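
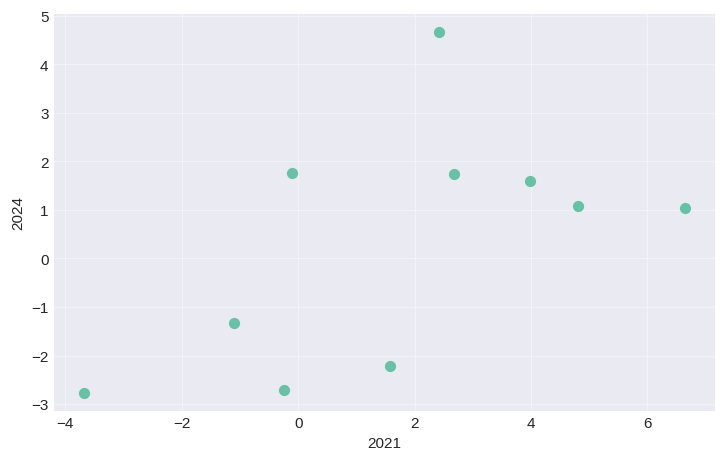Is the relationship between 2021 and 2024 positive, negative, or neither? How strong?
positive, moderate

Points are positively correlated; moderate (|r| ≈ 0.6).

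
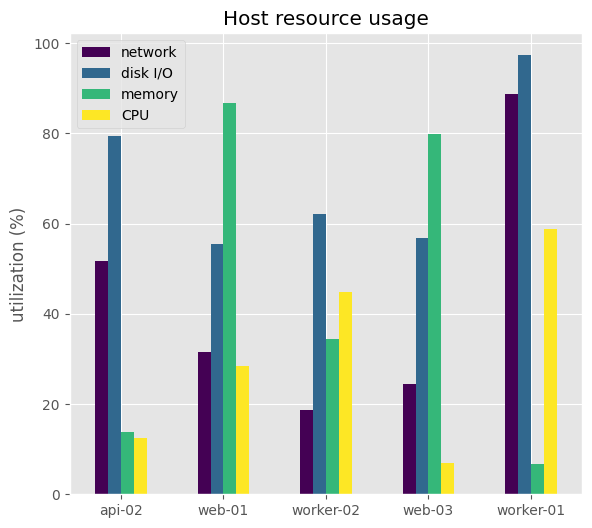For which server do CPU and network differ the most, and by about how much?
api-02, ≈ 40 %

api-02: CPU ≈ 10, network ≈ 50 → gap ≈ 40. Next-largest (worker-01) is only ≈ 30.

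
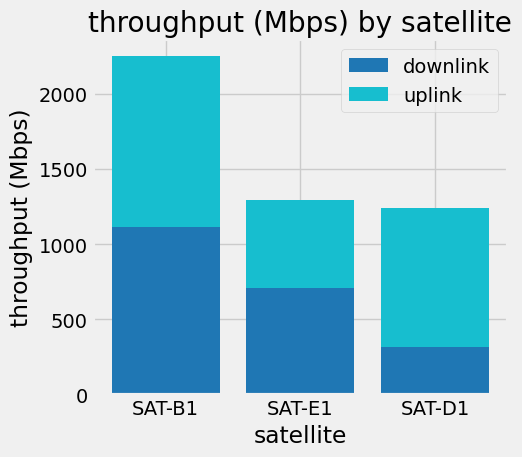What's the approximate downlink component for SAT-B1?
≈ 1200

downlink top ≈ 1200, bottom ≈ 0; segment ≈ 1200.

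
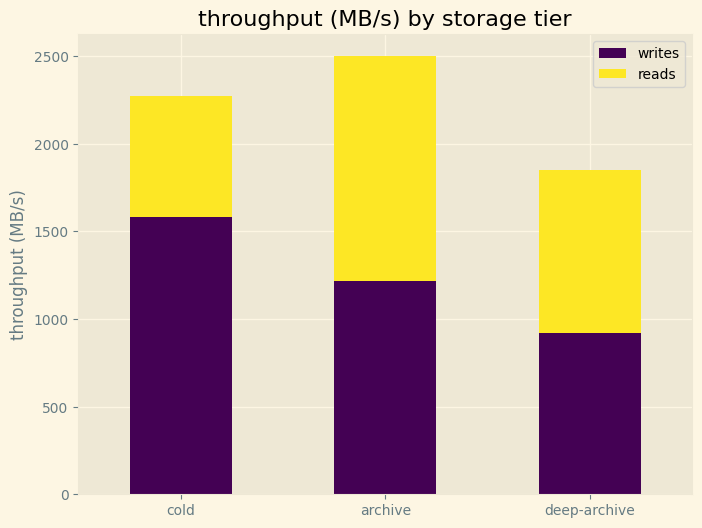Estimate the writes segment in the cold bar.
writes top ≈ 1500, bottom ≈ 0; segment ≈ 1500.

≈ 1500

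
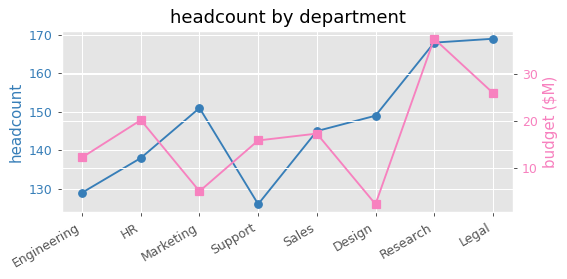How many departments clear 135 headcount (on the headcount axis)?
6

Above 135: HR, Marketing, Sales, Design, Research, Legal.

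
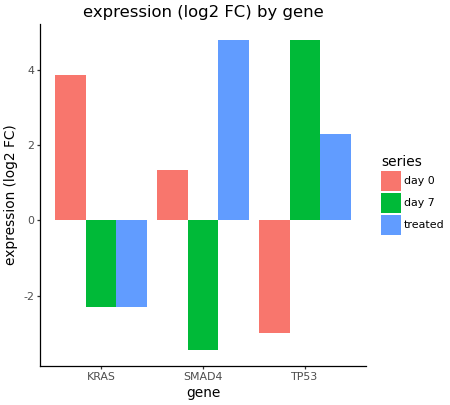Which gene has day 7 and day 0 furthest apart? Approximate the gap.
TP53, ≈ 8 log2 FC

TP53: day 7 ≈ 5, day 0 ≈ -3 → gap ≈ 8. Next-largest (KRAS) is only ≈ 6.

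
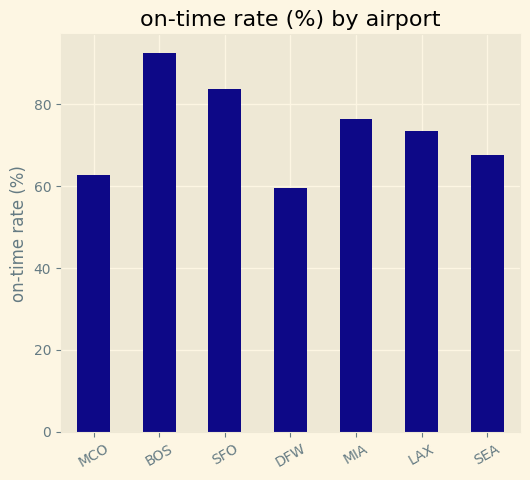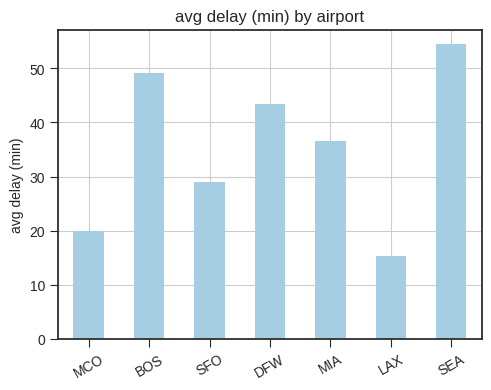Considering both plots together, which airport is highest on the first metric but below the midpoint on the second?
Chart 2 median avg delay (min) ≈ 35; below-median airports: MCO, SFO, LAX. Among those, SFO has the highest on-time rate (%) (≈ 80).

SFO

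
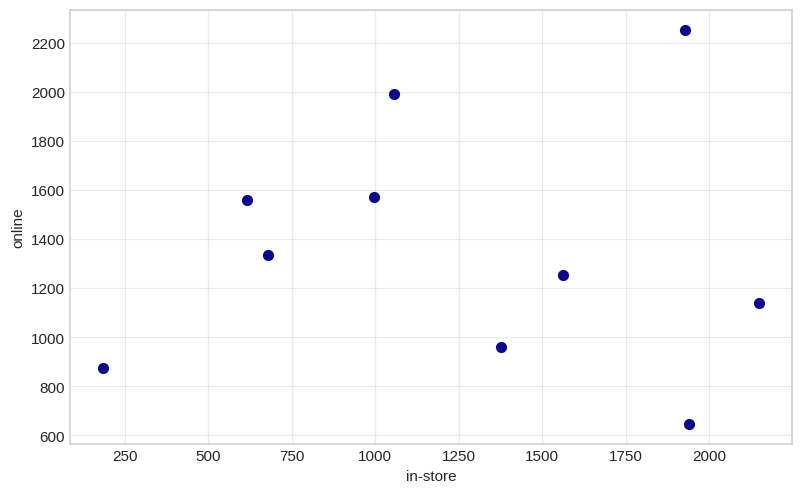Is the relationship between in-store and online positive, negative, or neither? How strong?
no clear correlation

Points are roughly uncorrelated; weak (|r| ≈ 0.0).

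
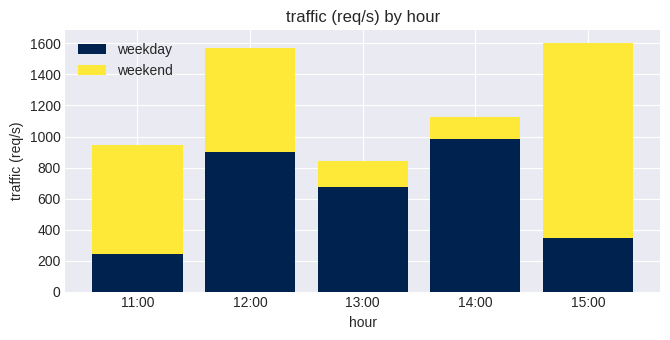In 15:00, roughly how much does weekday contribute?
weekday top ≈ 400, bottom ≈ 0; segment ≈ 400.

≈ 400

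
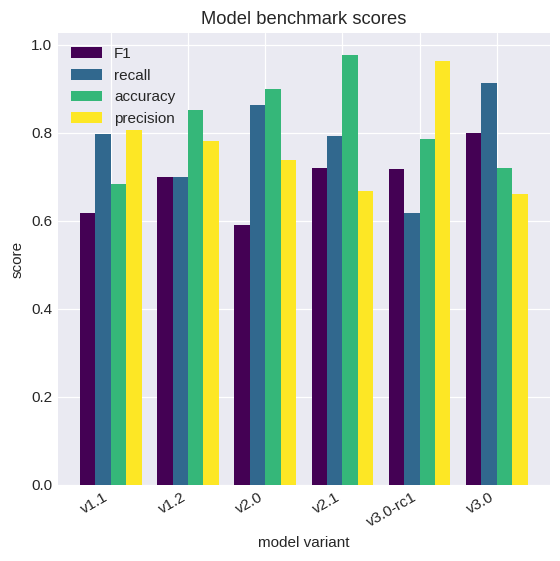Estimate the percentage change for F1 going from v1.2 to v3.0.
v1.2 ≈ 0.7, v3.0 ≈ 0.8; (0.8 − 0.7) / 0.7 ≈ +14.3%.

≈ +14.3%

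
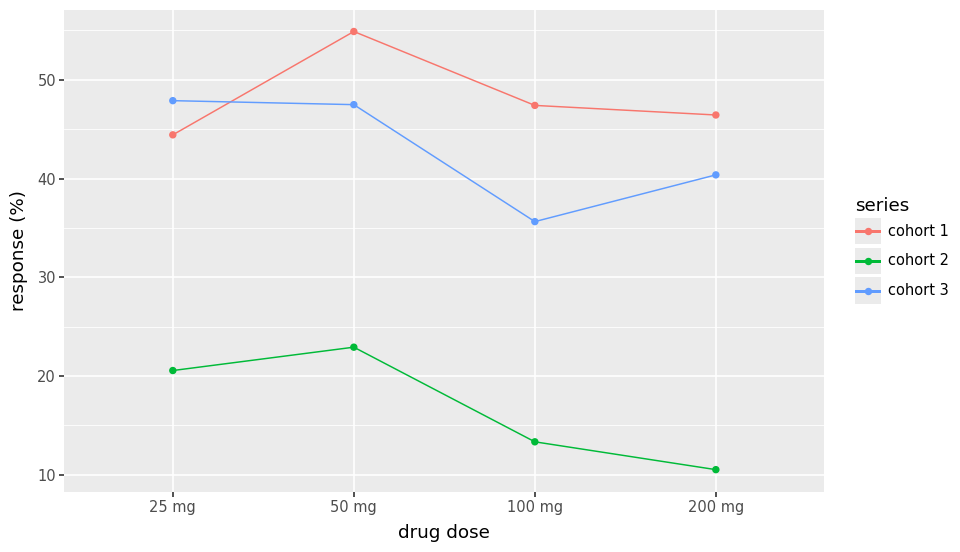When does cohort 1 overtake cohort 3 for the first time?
25 mg: cohort 1 ≈ 45 vs cohort 3 ≈ 50 (not yet); 50 mg: cohort 1 ≈ 55 vs cohort 3 ≈ 45 (first crossover).

50 mg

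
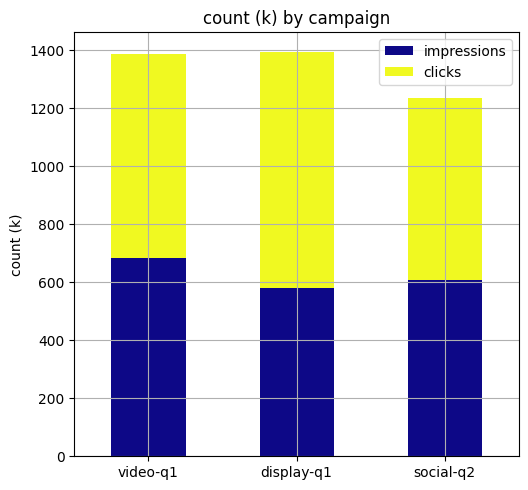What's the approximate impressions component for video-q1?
impressions top ≈ 600, bottom ≈ 0; segment ≈ 600.

≈ 600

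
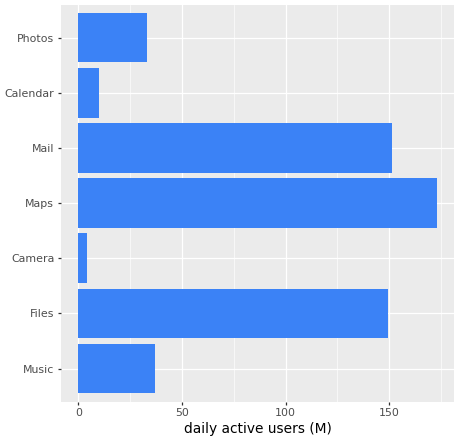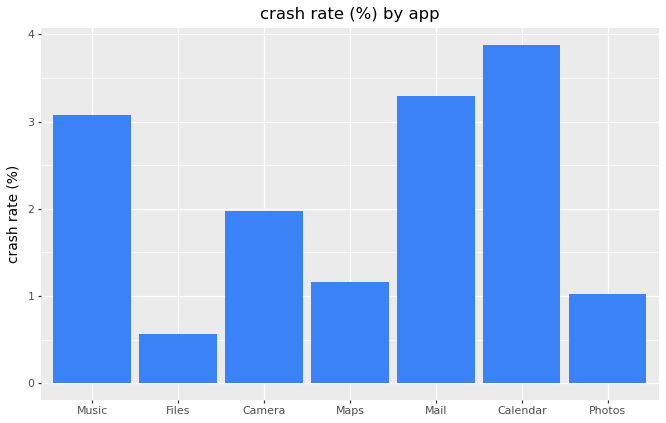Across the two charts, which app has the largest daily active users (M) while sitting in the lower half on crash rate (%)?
Maps

Chart 2 median crash rate (%) ≈ 2; below-median apps: Files, Maps, Photos. Among those, Maps has the highest daily active users (M) (≈ 180).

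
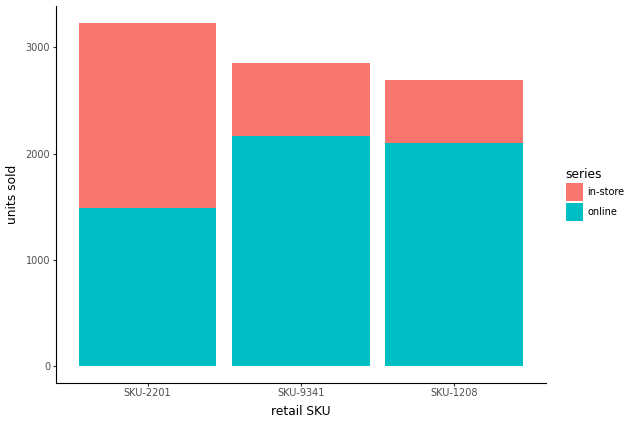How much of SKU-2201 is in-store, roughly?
≈ 1500

in-store top ≈ 3000, bottom ≈ 1500; segment ≈ 1500.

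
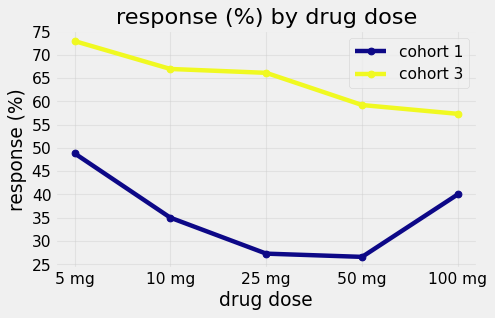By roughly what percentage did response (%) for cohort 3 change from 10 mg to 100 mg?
10 mg ≈ 65, 100 mg ≈ 55; (55 − 65) / 65 ≈ -15.4%.

≈ -15.4%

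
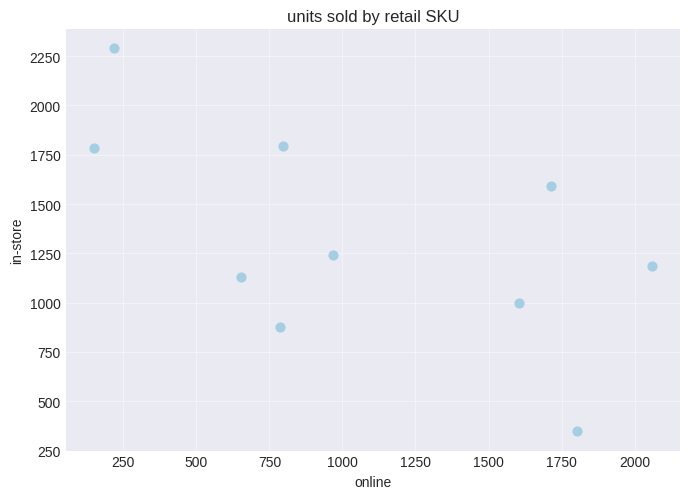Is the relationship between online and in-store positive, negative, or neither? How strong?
negative, moderate

Points are negatively correlated; moderate (|r| ≈ 0.6).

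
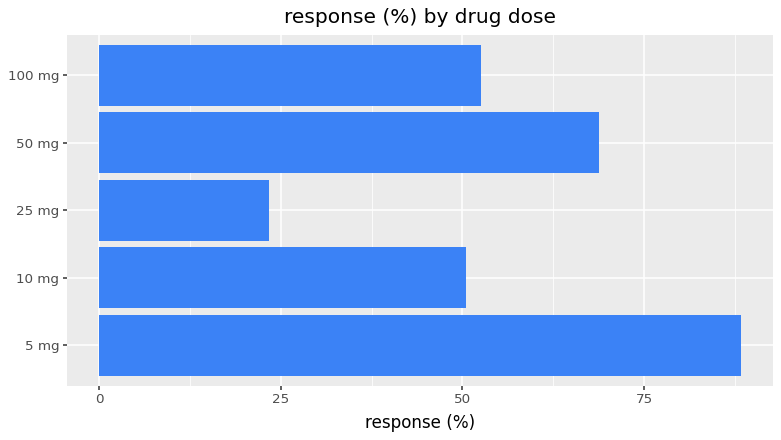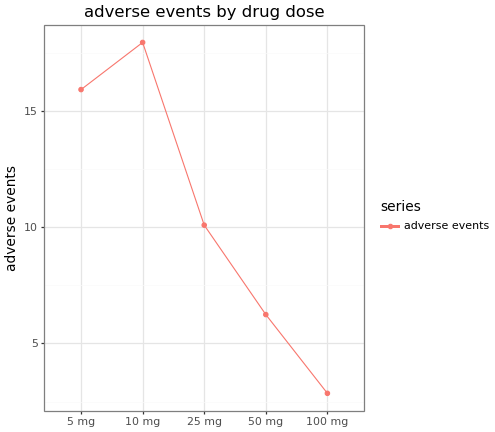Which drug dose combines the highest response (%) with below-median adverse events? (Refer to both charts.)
Chart 2 median adverse events ≈ 10; below-median drug doses: 50 mg, 100 mg. Among those, 50 mg has the highest response (%) (≈ 70).

50 mg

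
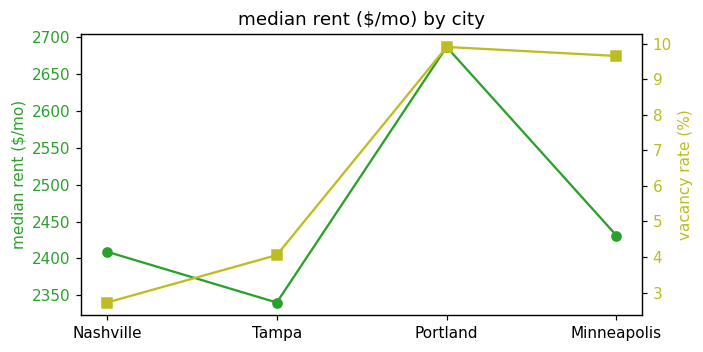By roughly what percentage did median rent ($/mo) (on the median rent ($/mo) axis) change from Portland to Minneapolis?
Portland ≈ 2700, Minneapolis ≈ 2450; (2450 − 2700) / 2700 ≈ -9.3%.

≈ -9.3%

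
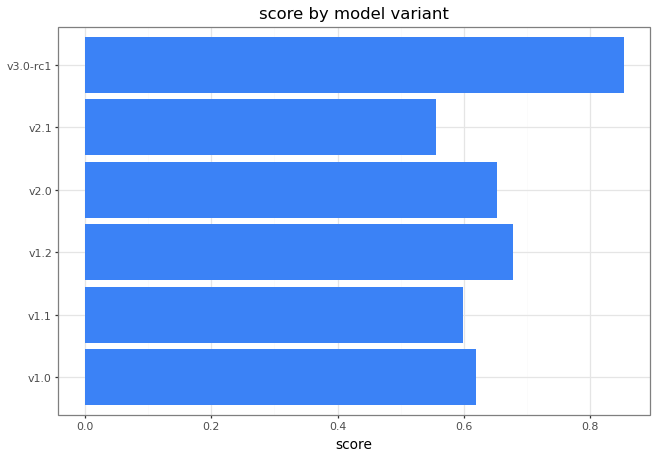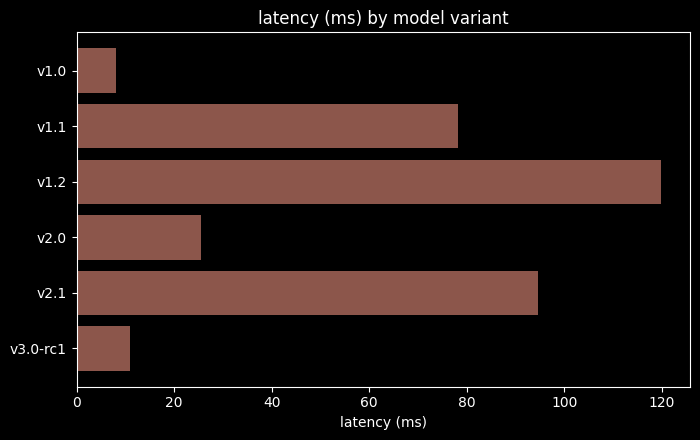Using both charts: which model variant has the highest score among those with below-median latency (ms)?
Chart 2 median latency (ms) ≈ 60; below-median model variants: v1.0, v2.0, v3.0-rc1. Among those, v3.0-rc1 has the highest score (≈ 0.9).

v3.0-rc1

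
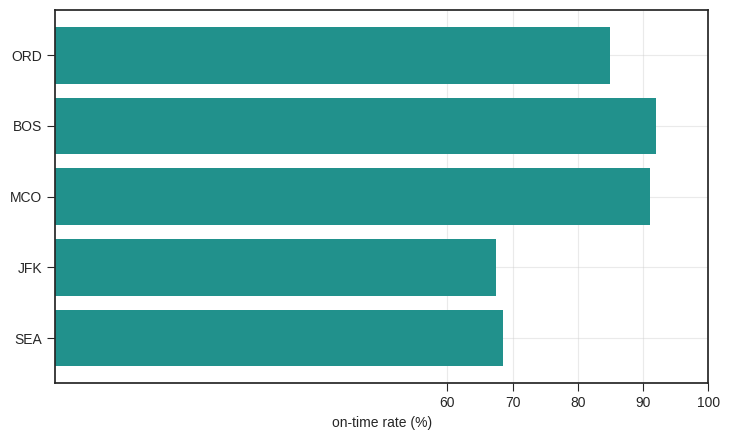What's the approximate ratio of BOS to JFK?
BOS ≈ 90, JFK ≈ 70; 90/70 ≈ 1.29.

≈ 1.29×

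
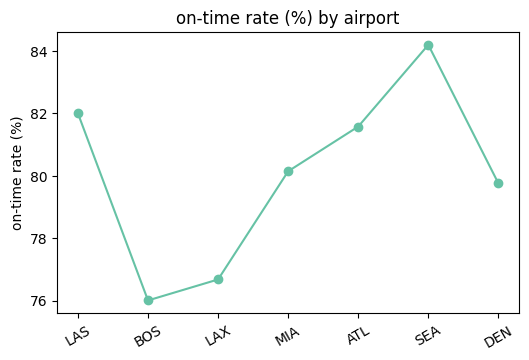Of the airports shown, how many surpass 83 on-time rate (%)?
1

Above 83: SEA.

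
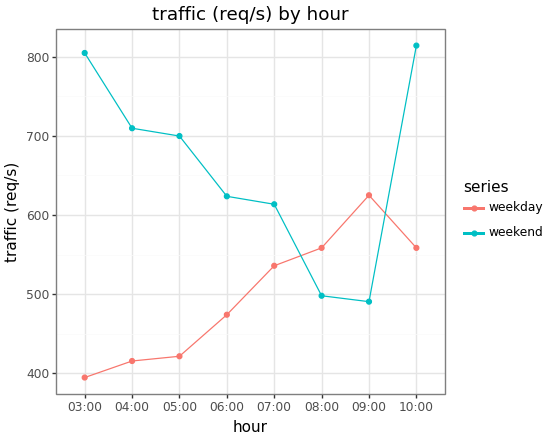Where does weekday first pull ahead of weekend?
07:00: weekday ≈ 550 vs weekend ≈ 600 (not yet); 08:00: weekday ≈ 550 vs weekend ≈ 500 (first crossover).

08:00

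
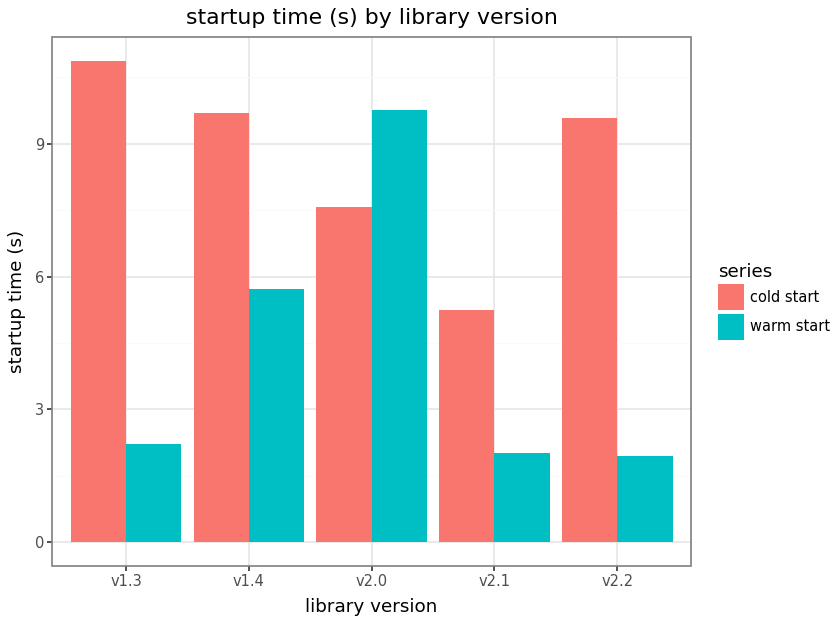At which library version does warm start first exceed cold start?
v1.4: warm start ≈ 6 vs cold start ≈ 10 (not yet); v2.0: warm start ≈ 10 vs cold start ≈ 8 (first crossover).

v2.0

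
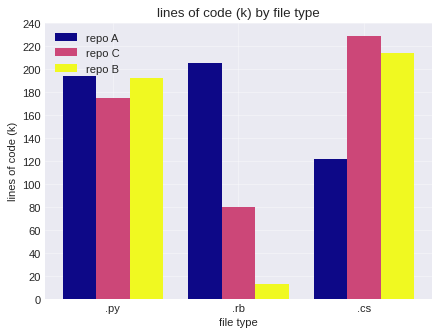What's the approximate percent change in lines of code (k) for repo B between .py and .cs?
≈ +10%

.py ≈ 200, .cs ≈ 220; (220 − 200) / 200 ≈ +10%.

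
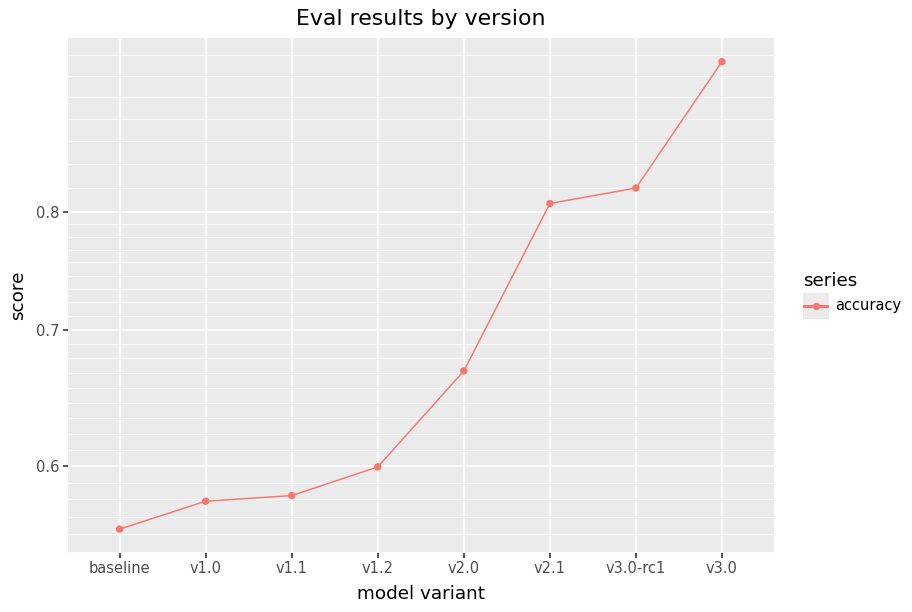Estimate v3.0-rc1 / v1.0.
≈ 1.33×

v3.0-rc1 ≈ 0.80, v1.0 ≈ 0.60; 0.80/0.60 ≈ 1.33.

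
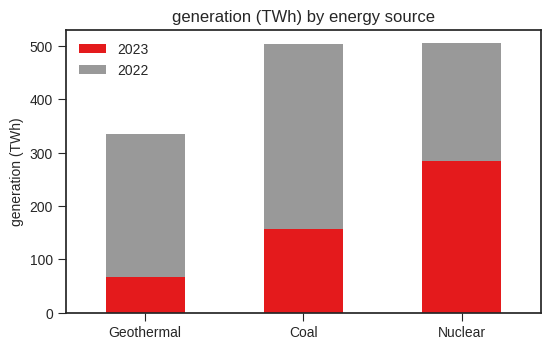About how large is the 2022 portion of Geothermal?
2022 top ≈ 350, bottom ≈ 50; segment ≈ 300.

≈ 300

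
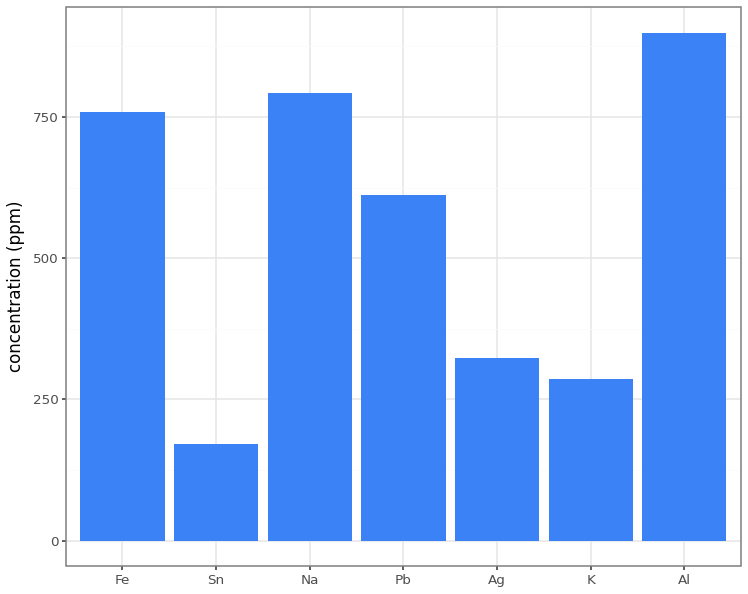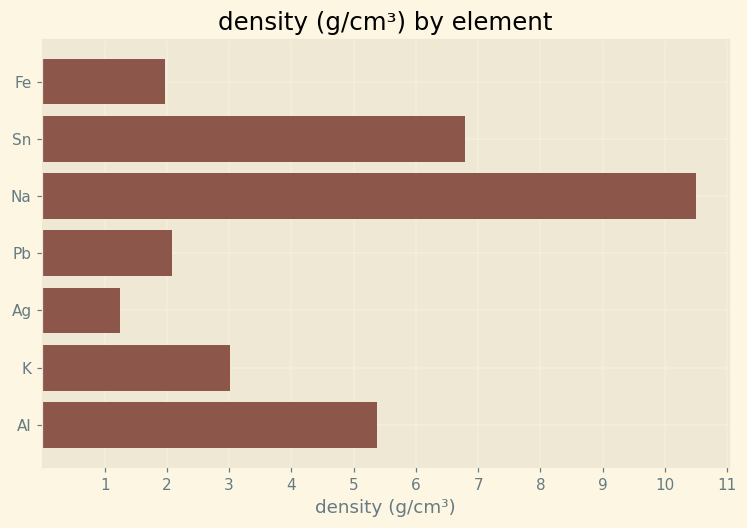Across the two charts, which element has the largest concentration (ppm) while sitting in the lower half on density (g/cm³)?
Chart 2 median density (g/cm³) ≈ 3; below-median elements: Fe, Pb, Ag. Among those, Fe has the highest concentration (ppm) (≈ 800).

Fe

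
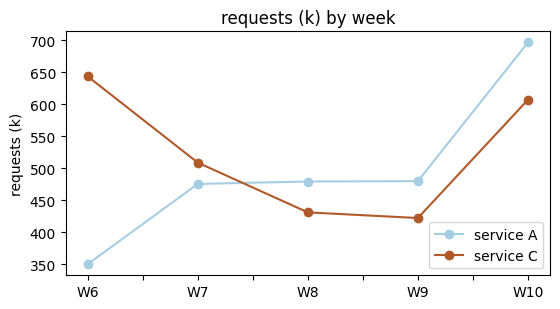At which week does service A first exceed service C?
W7: service A ≈ 500 vs service C ≈ 500 (not yet); W8: service A ≈ 500 vs service C ≈ 450 (first crossover).

W8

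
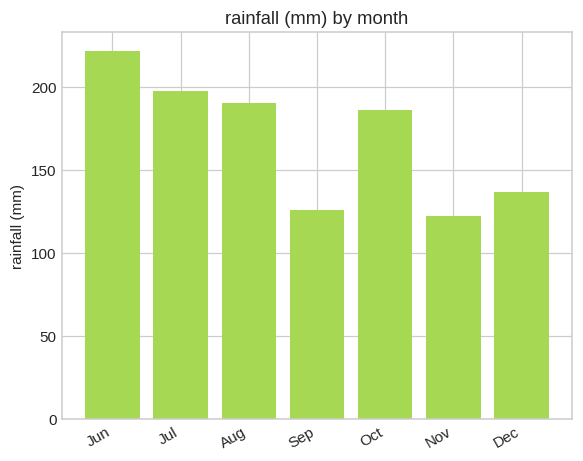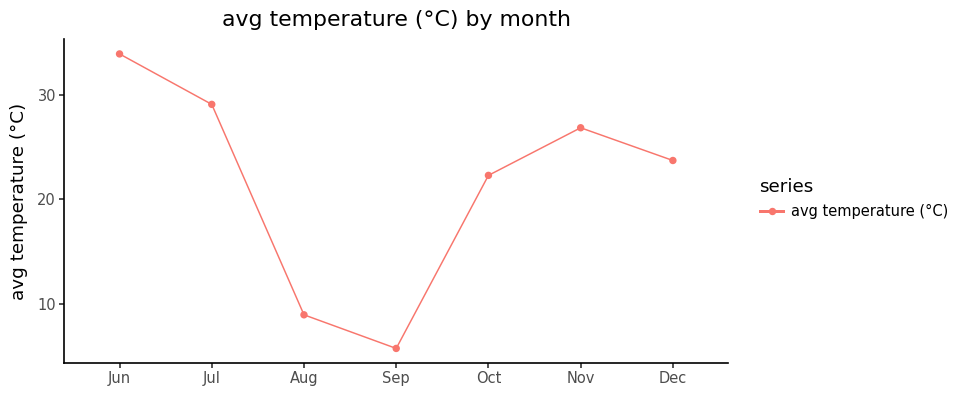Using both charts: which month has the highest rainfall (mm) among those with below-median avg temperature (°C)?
Aug

Chart 2 median avg temperature (°C) ≈ 25; below-median months: Aug, Sep, Oct. Among those, Aug has the highest rainfall (mm) (≈ 200).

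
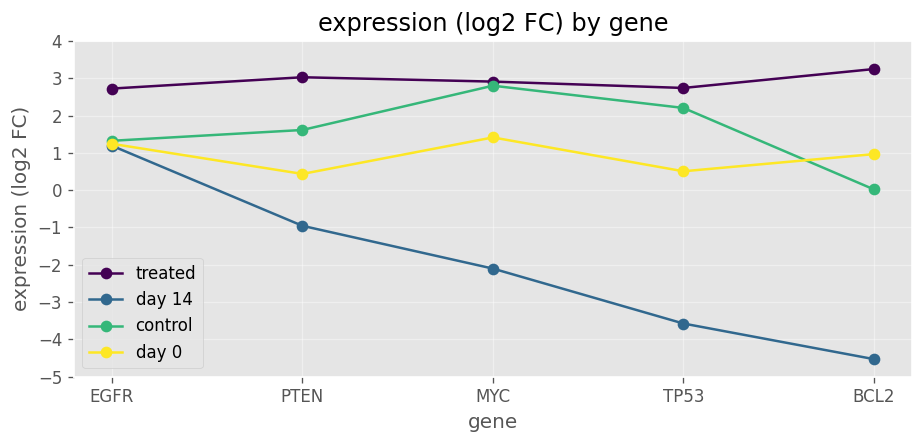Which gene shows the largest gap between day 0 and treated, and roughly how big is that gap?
PTEN, ≈ 3 log2 FC

PTEN: day 0 ≈ 0, treated ≈ 3 → gap ≈ 3. Next-largest (BCL2) is only ≈ 2.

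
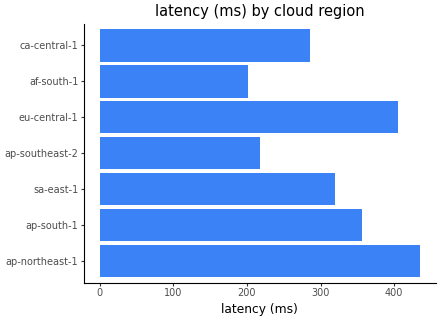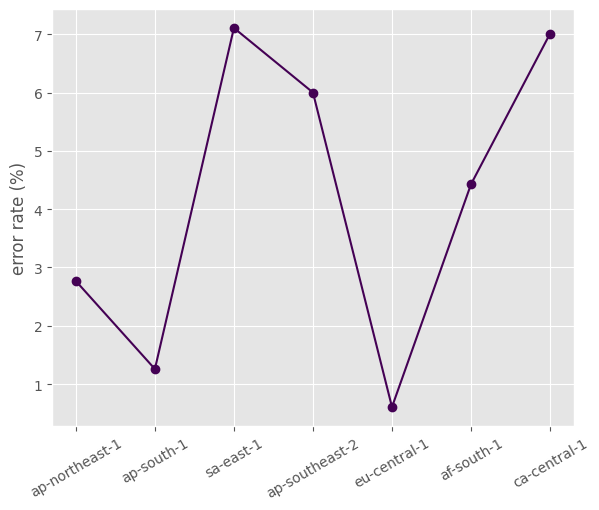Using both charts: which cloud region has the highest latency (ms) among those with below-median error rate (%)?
Chart 2 median error rate (%) ≈ 4; below-median cloud regions: ap-northeast-1, ap-south-1, eu-central-1. Among those, ap-northeast-1 has the highest latency (ms) (≈ 450).

ap-northeast-1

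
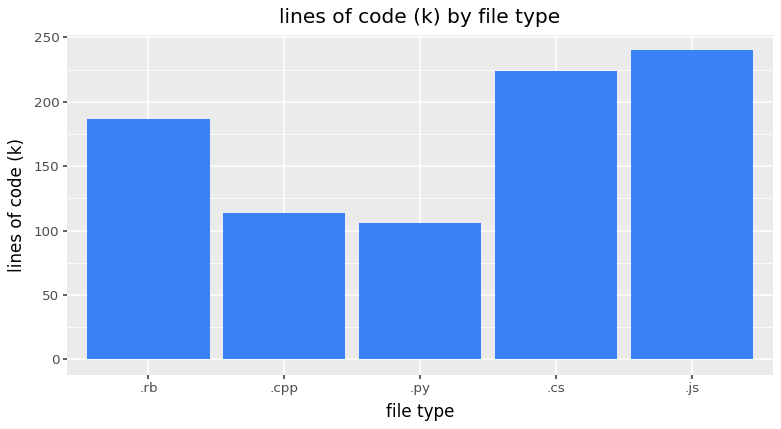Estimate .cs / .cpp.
≈ 1.8×

.cs ≈ 225, .cpp ≈ 125; 225/125 ≈ 1.8.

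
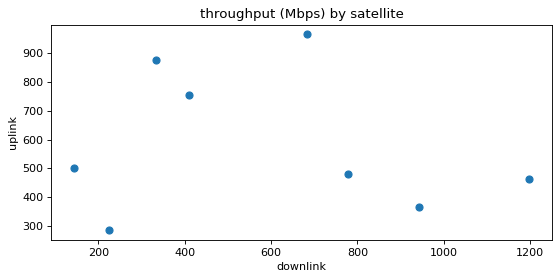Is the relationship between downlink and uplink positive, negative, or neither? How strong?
Points are roughly uncorrelated; weak (|r| ≈ 0.1).

no clear correlation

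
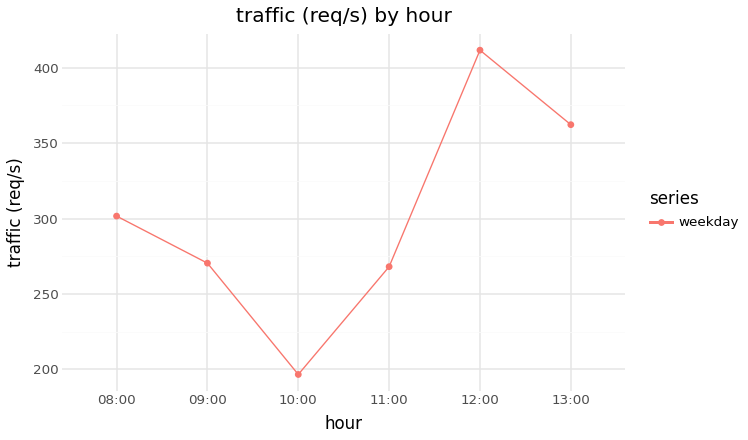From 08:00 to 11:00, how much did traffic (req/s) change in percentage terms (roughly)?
≈ -13.3%

08:00 ≈ 300, 11:00 ≈ 260; (260 − 300) / 300 ≈ -13.3%.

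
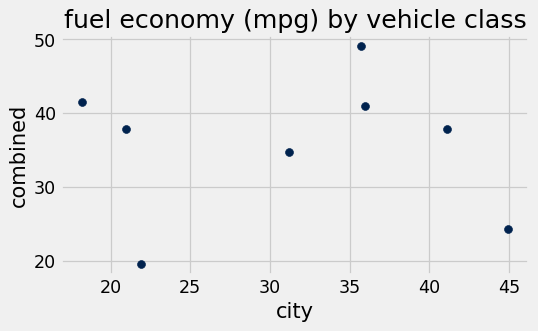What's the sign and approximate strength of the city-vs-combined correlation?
Points are roughly uncorrelated; weak (|r| ≈ 0.0).

no clear correlation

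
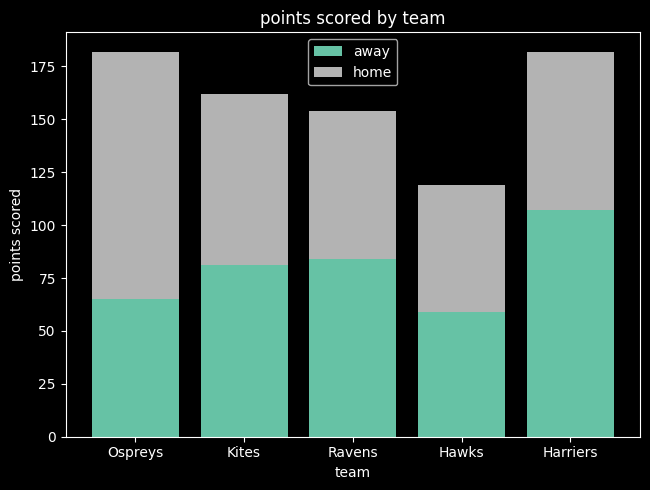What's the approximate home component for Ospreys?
home top ≈ 180, bottom ≈ 60; segment ≈ 120.

≈ 120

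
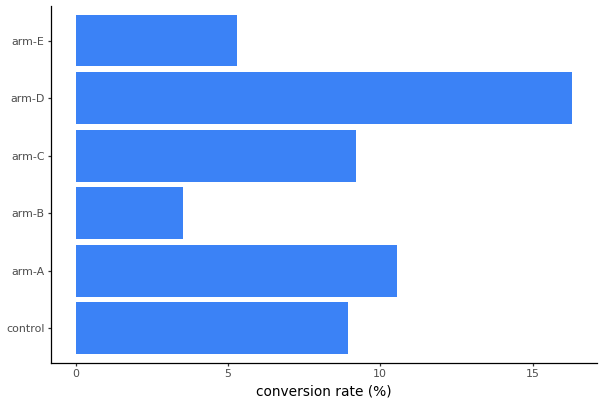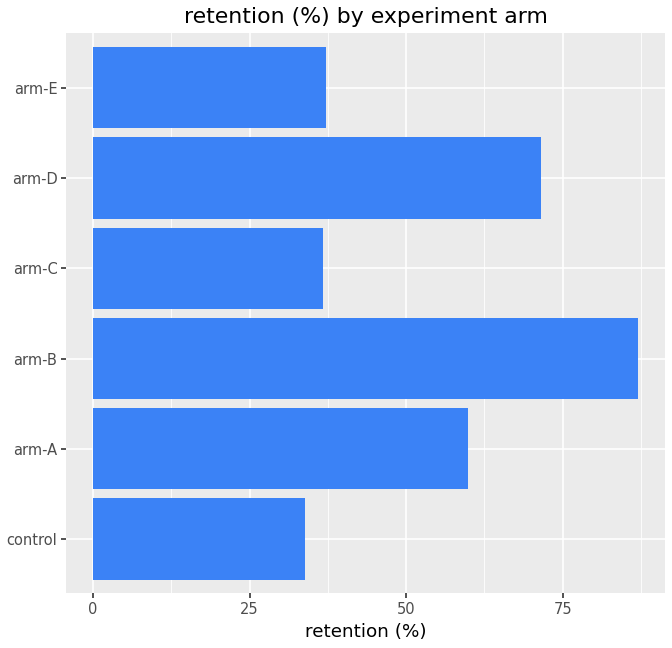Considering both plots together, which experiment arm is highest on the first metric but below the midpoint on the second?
Chart 2 median retention (%) ≈ 50; below-median experiment arms: control, arm-C, arm-E. Among those, arm-C has the highest conversion rate (%) (≈ 10).

arm-C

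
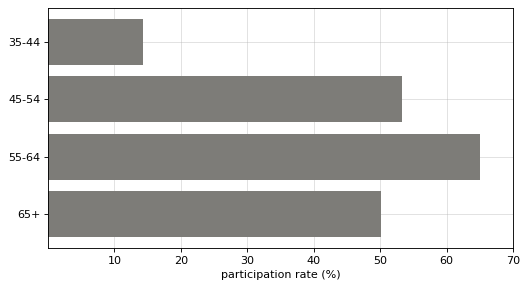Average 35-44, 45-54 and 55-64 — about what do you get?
≈ 43

(10 + 50 + 70) / 3 ≈ 43.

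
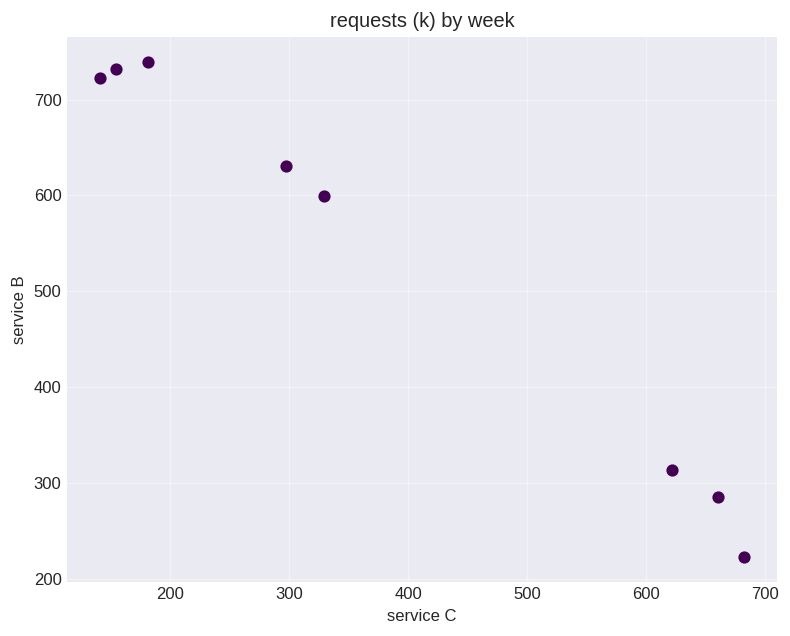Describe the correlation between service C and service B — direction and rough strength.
negative, strong

Points are negatively correlated; strong (|r| ≈ 1.0).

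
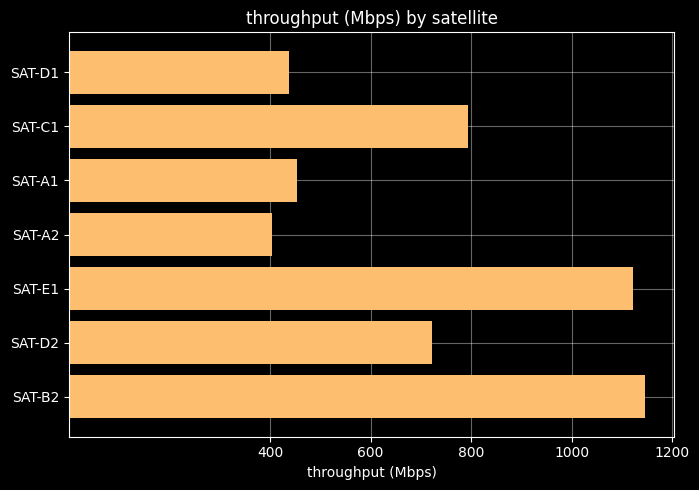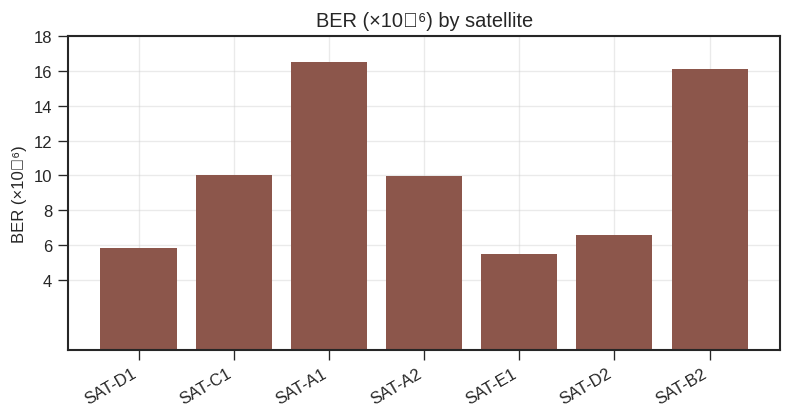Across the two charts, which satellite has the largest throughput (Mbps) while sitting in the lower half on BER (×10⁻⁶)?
Chart 2 median BER (×10⁻⁶) ≈ 10; below-median satellites: SAT-D1, SAT-E1, SAT-D2. Among those, SAT-E1 has the highest throughput (Mbps) (≈ 1200).

SAT-E1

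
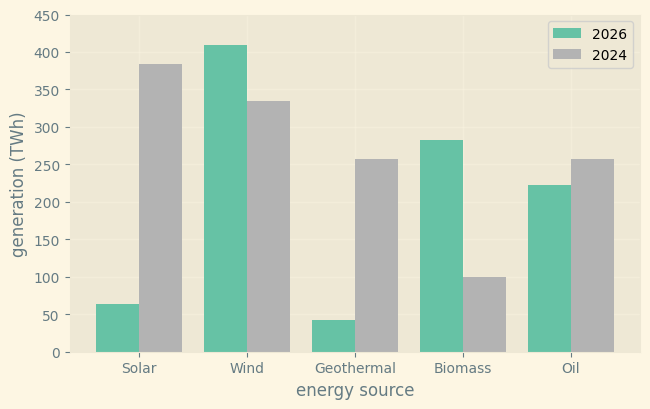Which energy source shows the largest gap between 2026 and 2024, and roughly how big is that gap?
Solar, ≈ 350 TWh

Solar: 2026 ≈ 50, 2024 ≈ 400 → gap ≈ 350. Next-largest (Geothermal) is only ≈ 200.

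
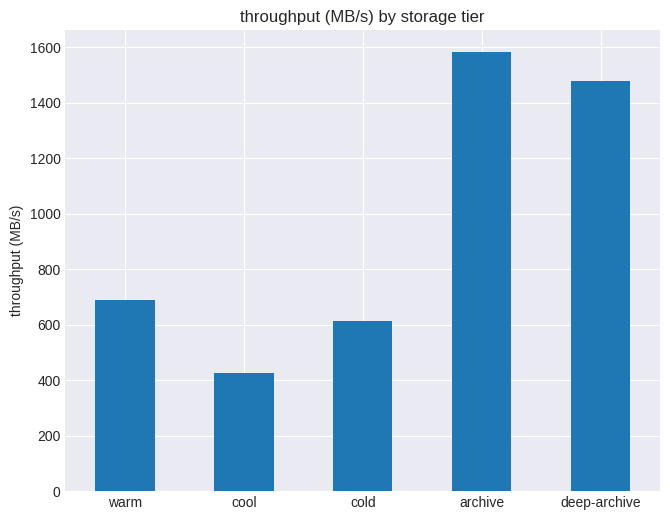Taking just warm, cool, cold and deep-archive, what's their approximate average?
(600 + 400 + 600 + 1400) / 4 ≈ 750.

≈ 750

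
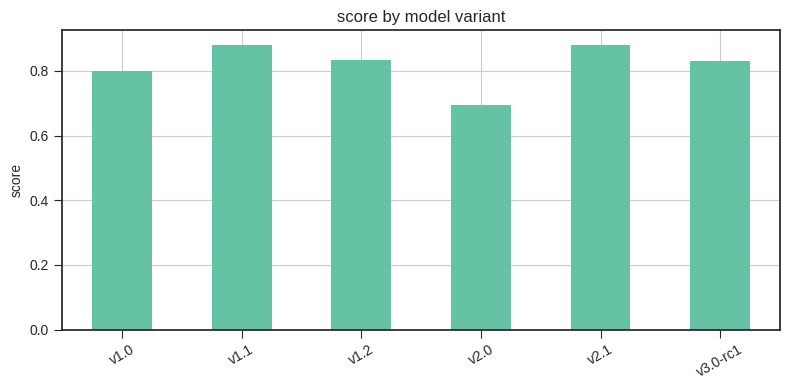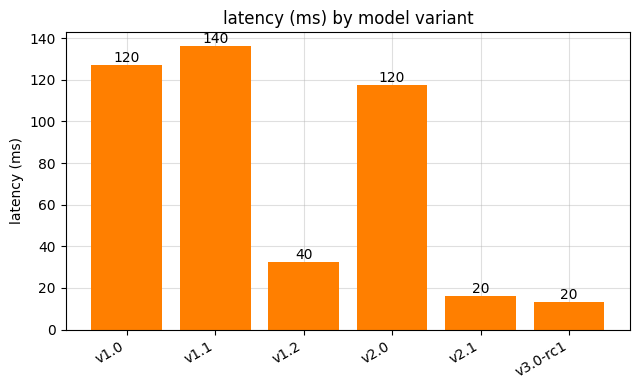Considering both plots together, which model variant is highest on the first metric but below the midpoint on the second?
Chart 2 median latency (ms) ≈ 80; below-median model variants: v1.2, v2.1, v3.0-rc1. Among those, v2.1 has the highest score (≈ 0.9).

v2.1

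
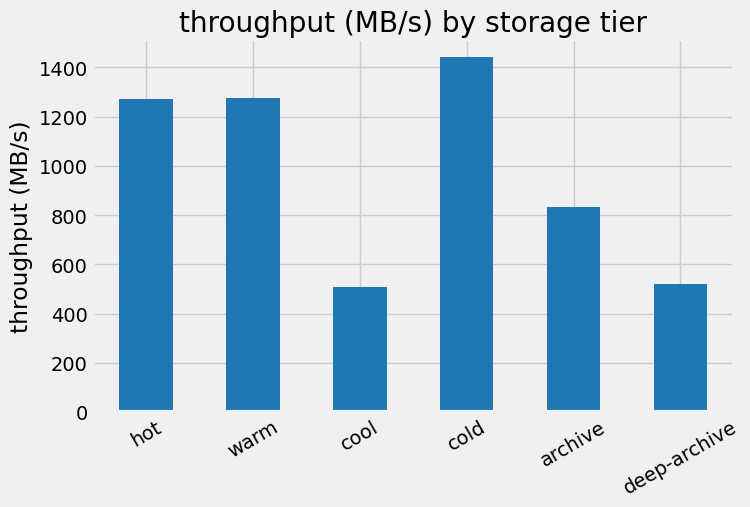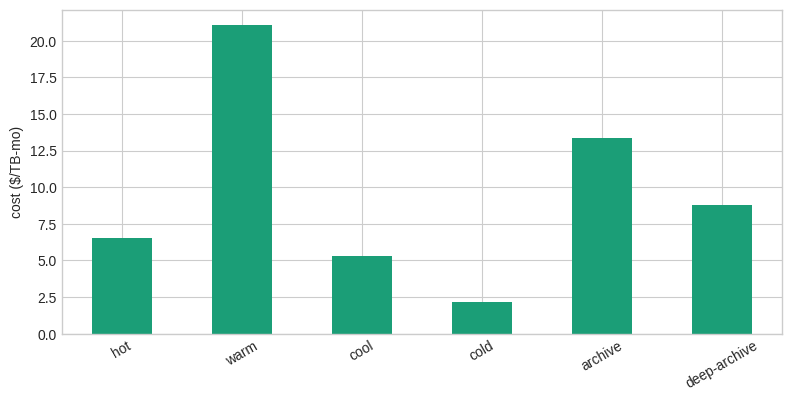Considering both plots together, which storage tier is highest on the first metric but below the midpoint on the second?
cold

Chart 2 median cost ($/TB-mo) ≈ 8; below-median storage tiers: hot, cool, cold. Among those, cold has the highest throughput (MB/s) (≈ 1400).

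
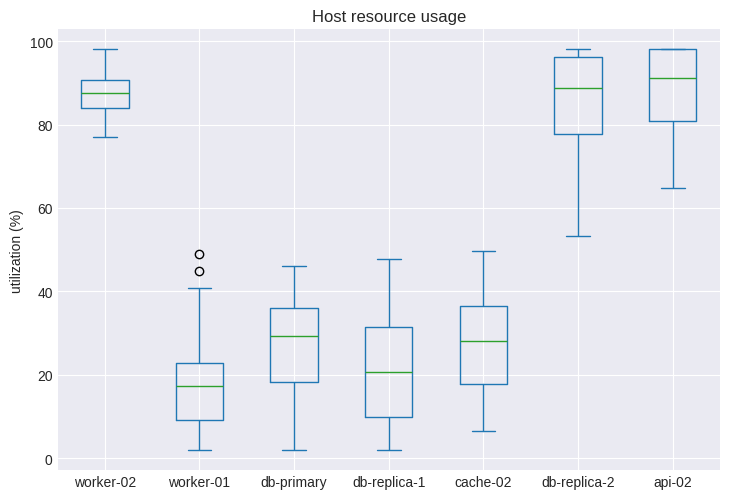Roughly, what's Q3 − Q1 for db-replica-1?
≈ 20

Q3 ≈ 30, Q1 ≈ 10; IQR ≈ 20.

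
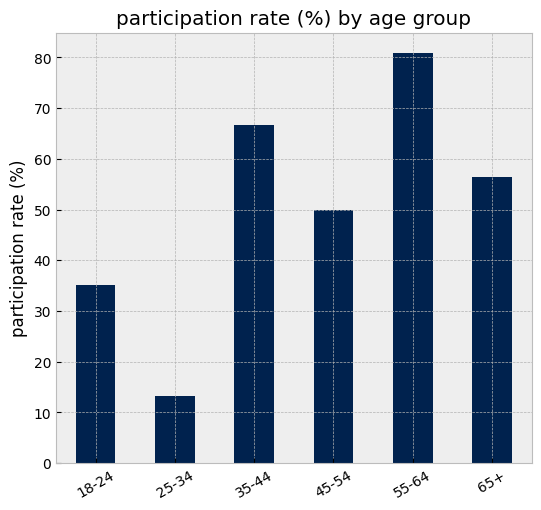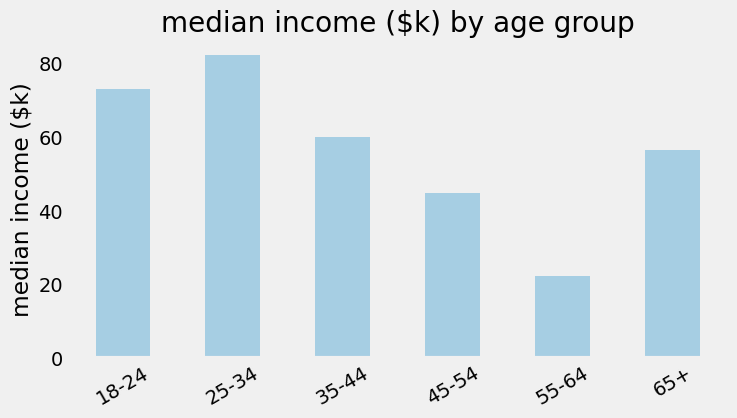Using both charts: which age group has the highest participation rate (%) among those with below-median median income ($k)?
55-64

Chart 2 median median income ($k) ≈ 60; below-median age groups: 45-54, 55-64, 65+. Among those, 55-64 has the highest participation rate (%) (≈ 80).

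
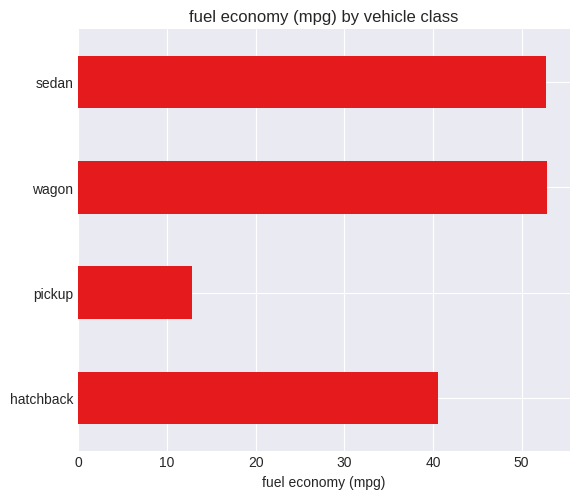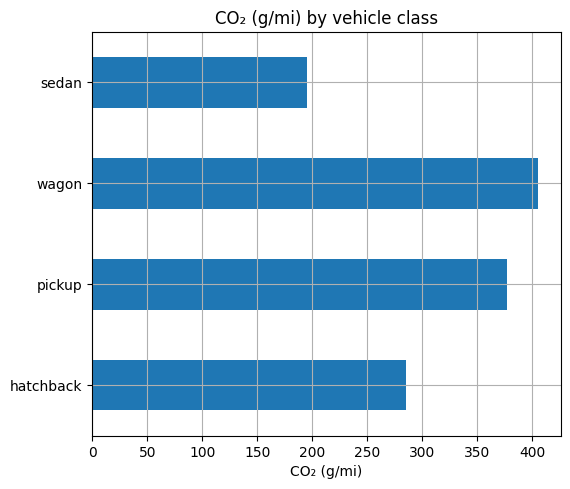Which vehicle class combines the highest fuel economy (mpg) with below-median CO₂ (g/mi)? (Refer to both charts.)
sedan

Chart 2 median CO₂ (g/mi) ≈ 350; below-median vehicle classes: hatchback, sedan. Among those, sedan has the highest fuel economy (mpg) (≈ 55).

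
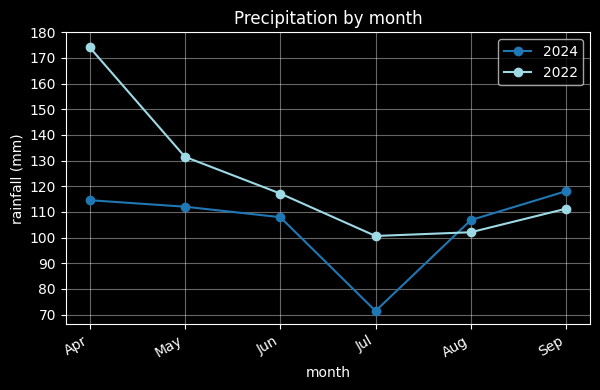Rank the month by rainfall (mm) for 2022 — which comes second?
May

Top 3 for 2022: Apr ≈ 170, May ≈ 130, Jun ≈ 120.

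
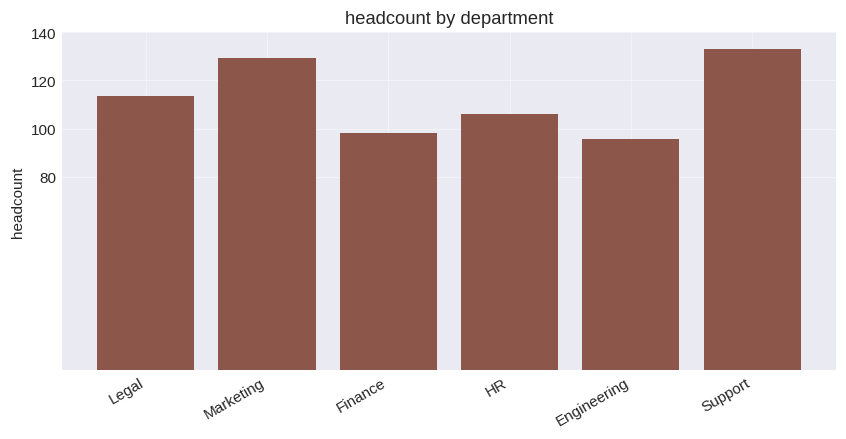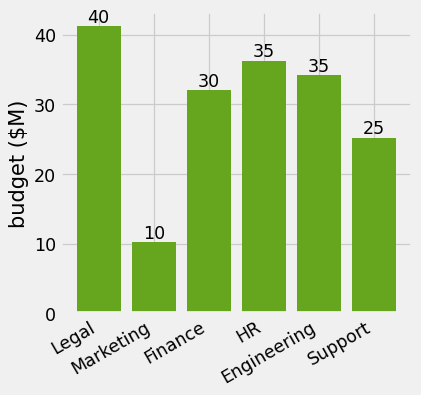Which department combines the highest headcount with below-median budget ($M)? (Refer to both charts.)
Support

Chart 2 median budget ($M) ≈ 35; below-median departments: Marketing, Finance, Support. Among those, Support has the highest headcount (≈ 140).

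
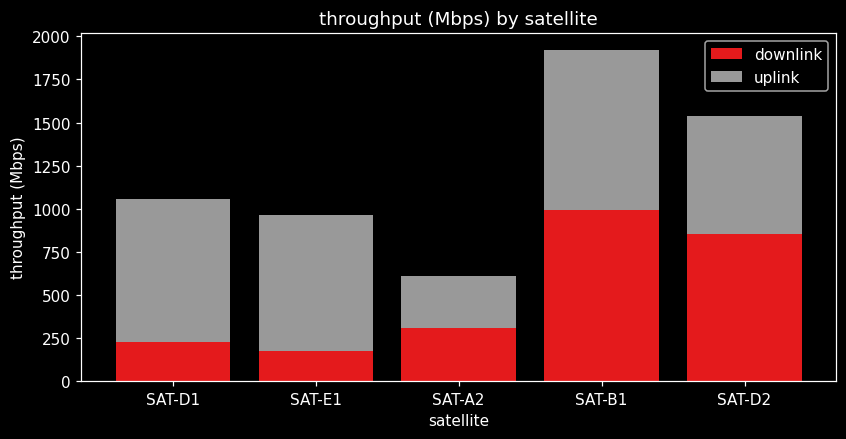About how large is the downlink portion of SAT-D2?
downlink top ≈ 800, bottom ≈ 0; segment ≈ 800.

≈ 800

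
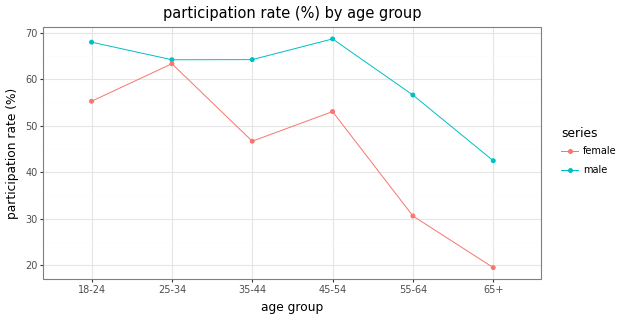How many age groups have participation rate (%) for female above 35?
4

Above 35: 18-24, 25-34, 35-44, 45-54.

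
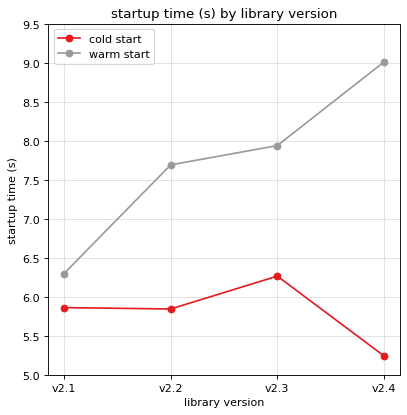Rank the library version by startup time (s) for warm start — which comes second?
v2.3

Top 3 for warm start: v2.4 ≈ 9.0, v2.3 ≈ 8.0, v2.2 ≈ 7.5.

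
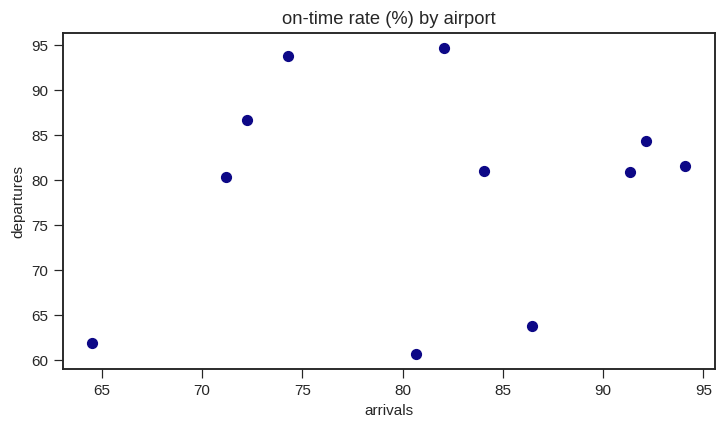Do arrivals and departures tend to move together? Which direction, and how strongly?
no clear correlation

Points are roughly uncorrelated; weak (|r| ≈ 0.1).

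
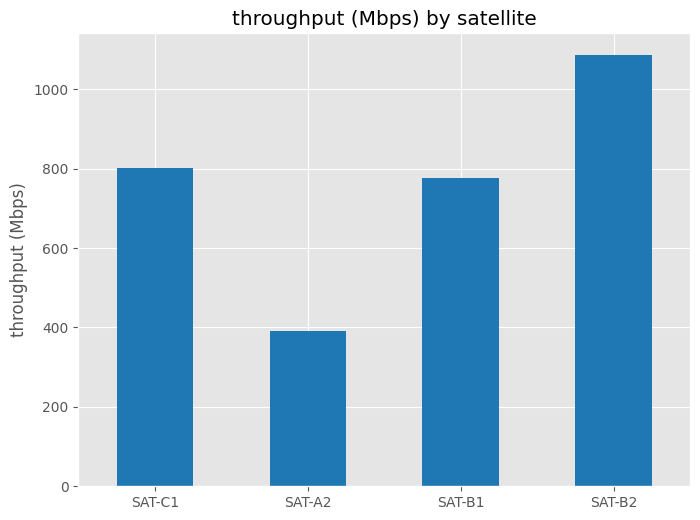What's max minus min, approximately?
≈ 700

Max SAT-B2 ≈ 1100, min SAT-A2 ≈ 400; range ≈ 700.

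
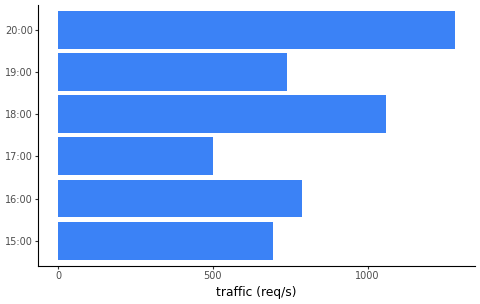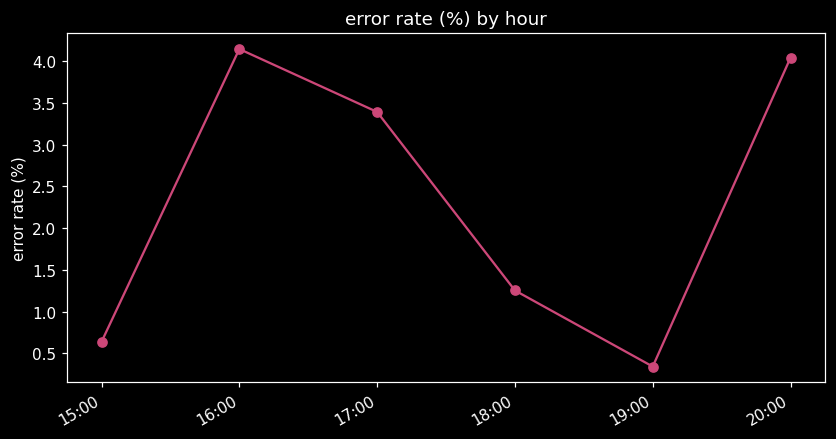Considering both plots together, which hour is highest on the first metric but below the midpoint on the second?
18:00

Chart 2 median error rate (%) ≈ 2.5; below-median hours: 15:00, 18:00, 19:00. Among those, 18:00 has the highest traffic (req/s) (≈ 1000).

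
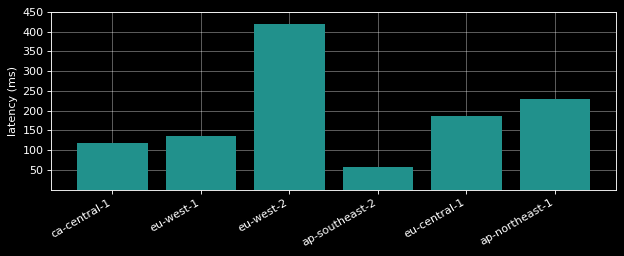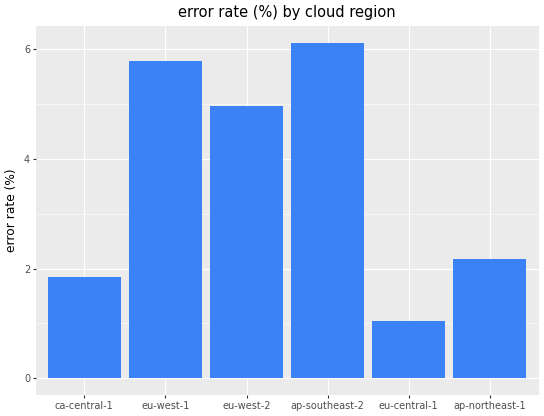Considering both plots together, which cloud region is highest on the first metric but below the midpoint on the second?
ap-northeast-1

Chart 2 median error rate (%) ≈ 4; below-median cloud regions: ca-central-1, eu-central-1, ap-northeast-1. Among those, ap-northeast-1 has the highest latency (ms) (≈ 250).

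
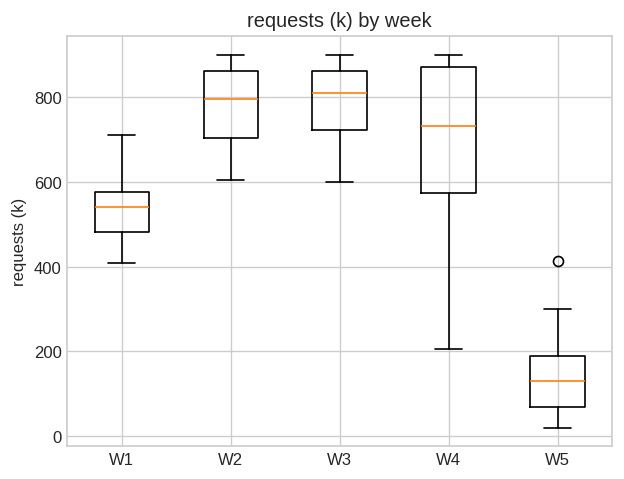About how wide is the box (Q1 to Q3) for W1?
≈ 100

Q3 ≈ 600, Q1 ≈ 500; IQR ≈ 100.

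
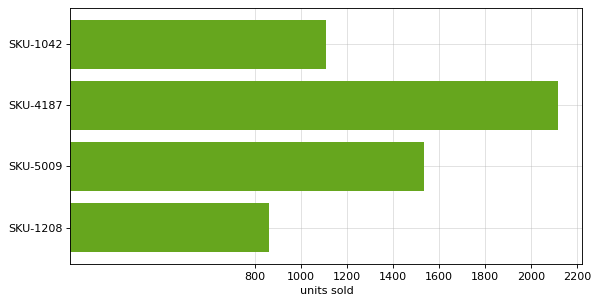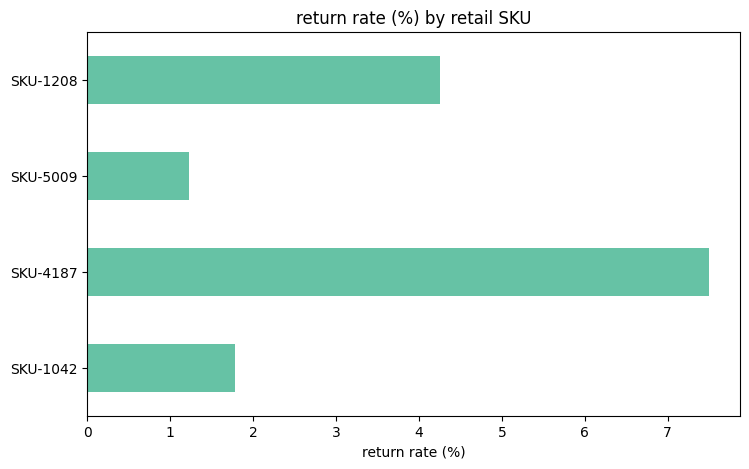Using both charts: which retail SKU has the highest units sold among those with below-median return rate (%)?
SKU-5009

Chart 2 median return rate (%) ≈ 3; below-median retail SKUs: SKU-1042, SKU-5009. Among those, SKU-5009 has the highest units sold (≈ 1600).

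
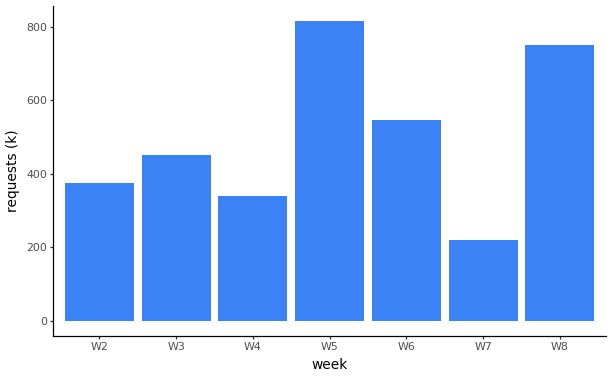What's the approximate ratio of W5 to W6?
W5 ≈ 800, W6 ≈ 500; 800/500 ≈ 1.6.

≈ 1.6×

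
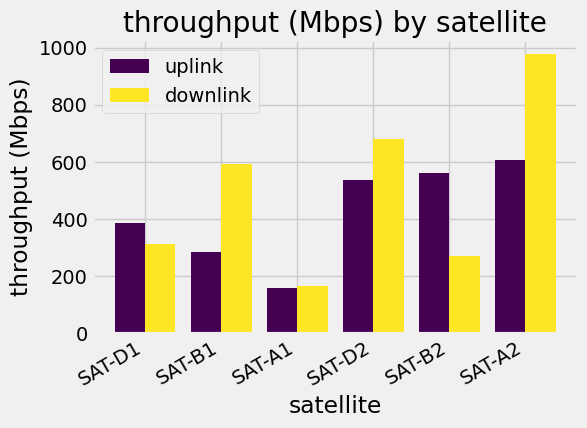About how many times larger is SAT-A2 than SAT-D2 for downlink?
≈ 1.43×

SAT-A2 ≈ 1000, SAT-D2 ≈ 700; 1000/700 ≈ 1.43.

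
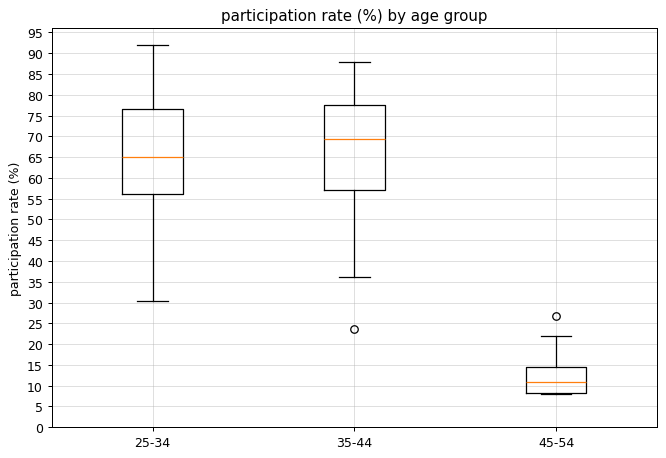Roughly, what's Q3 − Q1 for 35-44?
Q3 ≈ 75, Q1 ≈ 55; IQR ≈ 20.

≈ 20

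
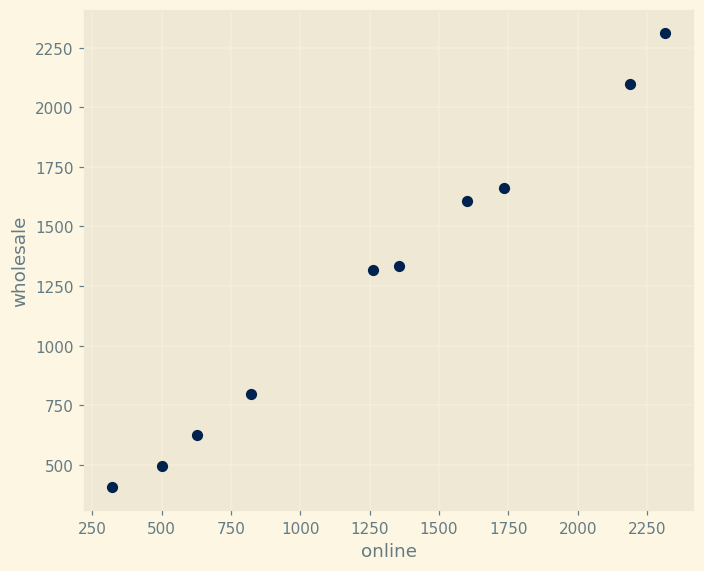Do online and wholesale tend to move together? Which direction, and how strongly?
positive, strong

Points are positively correlated; strong (|r| ≈ 1.0).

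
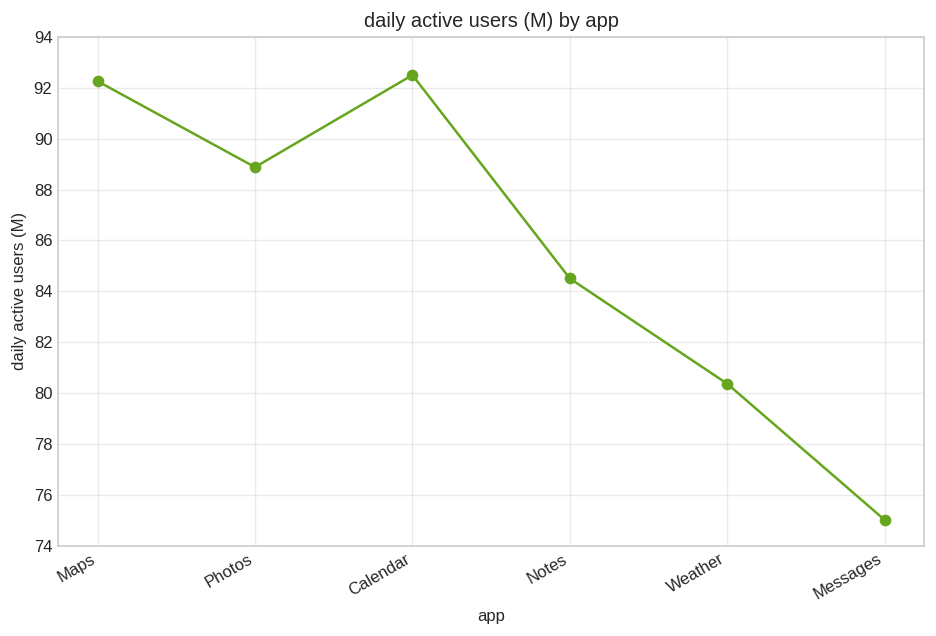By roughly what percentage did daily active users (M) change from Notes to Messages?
Notes ≈ 84, Messages ≈ 76; (76 − 84) / 84 ≈ -9.5%.

≈ -9.5%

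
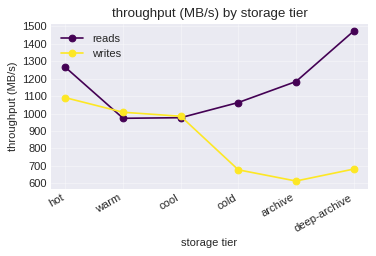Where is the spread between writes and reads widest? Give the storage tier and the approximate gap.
deep-archive: writes ≈ 700, reads ≈ 1500 → gap ≈ 800. Next-largest (archive) is only ≈ 600.

deep-archive, ≈ 800 MB/s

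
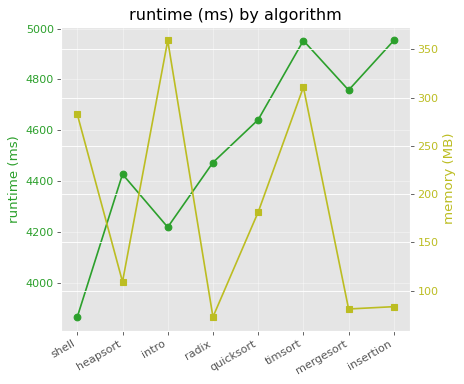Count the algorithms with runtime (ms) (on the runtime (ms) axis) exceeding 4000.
7

Above 4000: heapsort, intro, radix, quicksort, timsort, mergesort, insertion.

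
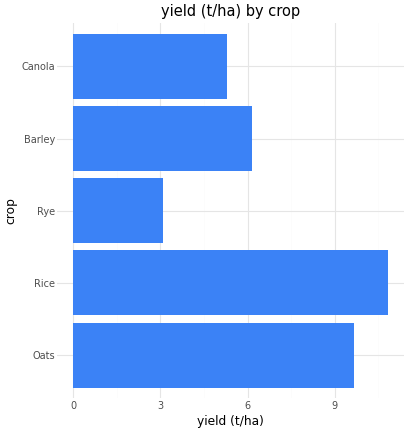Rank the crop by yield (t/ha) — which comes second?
Top 3: Rice ≈ 11, Oats ≈ 10, Barley ≈ 6.

Oats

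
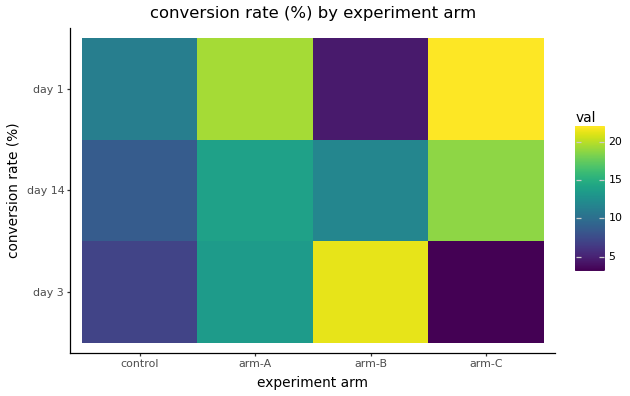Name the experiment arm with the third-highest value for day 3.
Top 4 for day 3: arm-B ≈ 22, arm-A ≈ 14, control ≈ 6, arm-C ≈ 4.

control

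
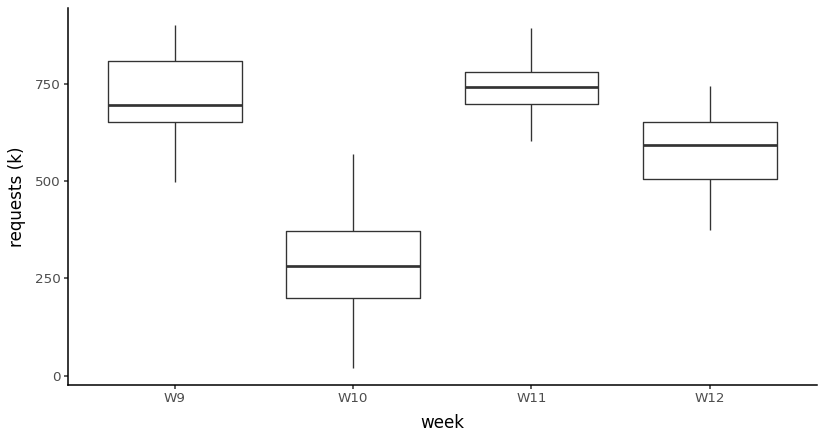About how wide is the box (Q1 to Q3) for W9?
≈ 150

Q3 ≈ 800, Q1 ≈ 650; IQR ≈ 150.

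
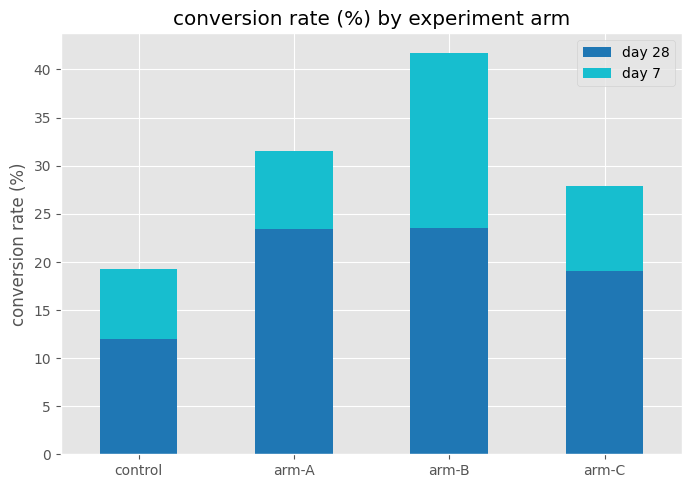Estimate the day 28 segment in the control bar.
day 28 top ≈ 10, bottom ≈ 0; segment ≈ 10.

≈ 10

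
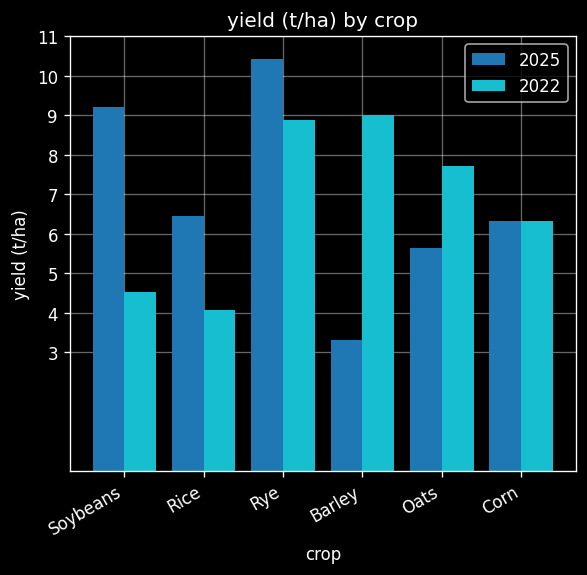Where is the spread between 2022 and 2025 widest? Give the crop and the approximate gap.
Barley: 2022 ≈ 9, 2025 ≈ 3 → gap ≈ 6. Next-largest (Soybeans) is only ≈ 4.

Barley, ≈ 6 t/ha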